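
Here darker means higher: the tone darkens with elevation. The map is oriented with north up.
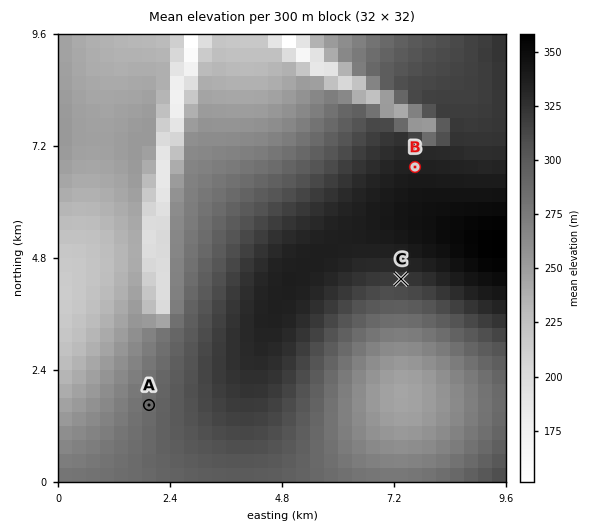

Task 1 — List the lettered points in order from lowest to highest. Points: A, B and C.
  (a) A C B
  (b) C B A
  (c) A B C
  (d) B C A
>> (a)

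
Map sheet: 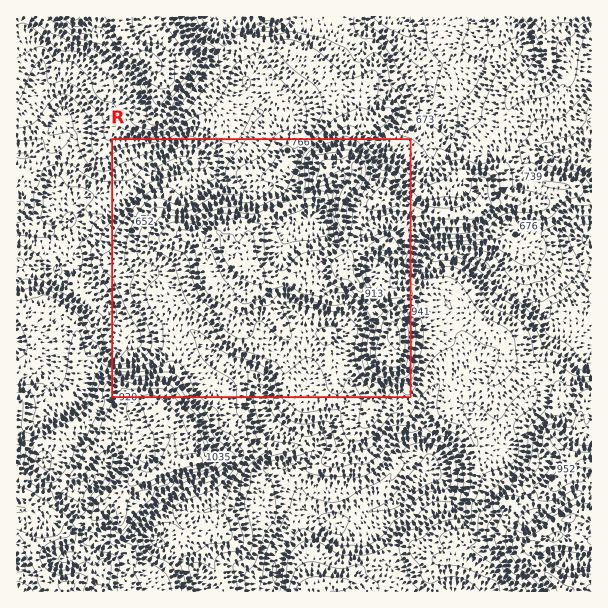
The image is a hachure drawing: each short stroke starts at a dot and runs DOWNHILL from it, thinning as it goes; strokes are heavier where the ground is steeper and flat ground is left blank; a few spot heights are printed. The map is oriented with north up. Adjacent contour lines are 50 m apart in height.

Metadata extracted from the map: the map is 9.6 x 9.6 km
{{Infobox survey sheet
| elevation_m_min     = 420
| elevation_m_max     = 1130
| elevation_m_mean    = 740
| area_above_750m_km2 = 39.1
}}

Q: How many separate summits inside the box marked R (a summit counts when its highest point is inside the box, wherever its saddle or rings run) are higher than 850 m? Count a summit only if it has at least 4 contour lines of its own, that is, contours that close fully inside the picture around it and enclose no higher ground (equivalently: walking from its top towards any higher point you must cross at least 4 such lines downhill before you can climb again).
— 1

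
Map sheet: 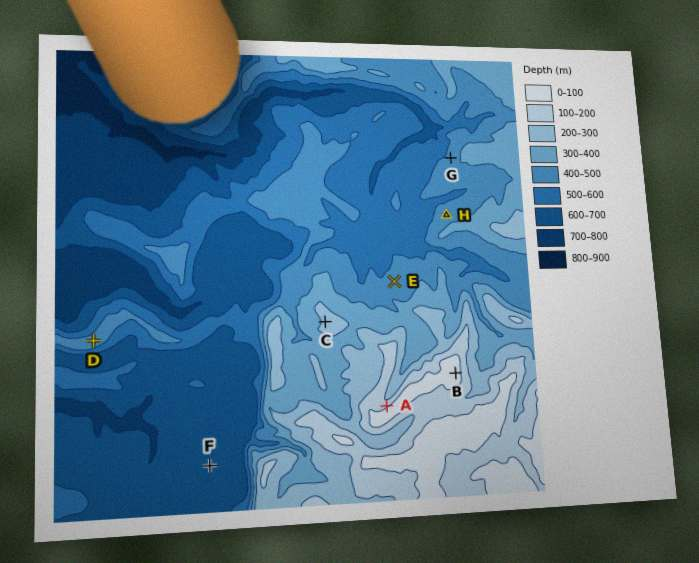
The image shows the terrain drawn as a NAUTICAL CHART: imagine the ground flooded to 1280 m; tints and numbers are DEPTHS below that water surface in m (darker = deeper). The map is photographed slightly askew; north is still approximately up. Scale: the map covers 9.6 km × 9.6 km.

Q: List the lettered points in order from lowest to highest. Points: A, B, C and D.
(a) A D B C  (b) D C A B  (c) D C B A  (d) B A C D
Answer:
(b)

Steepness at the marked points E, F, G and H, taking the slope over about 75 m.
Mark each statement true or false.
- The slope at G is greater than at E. true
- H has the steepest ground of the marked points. false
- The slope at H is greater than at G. false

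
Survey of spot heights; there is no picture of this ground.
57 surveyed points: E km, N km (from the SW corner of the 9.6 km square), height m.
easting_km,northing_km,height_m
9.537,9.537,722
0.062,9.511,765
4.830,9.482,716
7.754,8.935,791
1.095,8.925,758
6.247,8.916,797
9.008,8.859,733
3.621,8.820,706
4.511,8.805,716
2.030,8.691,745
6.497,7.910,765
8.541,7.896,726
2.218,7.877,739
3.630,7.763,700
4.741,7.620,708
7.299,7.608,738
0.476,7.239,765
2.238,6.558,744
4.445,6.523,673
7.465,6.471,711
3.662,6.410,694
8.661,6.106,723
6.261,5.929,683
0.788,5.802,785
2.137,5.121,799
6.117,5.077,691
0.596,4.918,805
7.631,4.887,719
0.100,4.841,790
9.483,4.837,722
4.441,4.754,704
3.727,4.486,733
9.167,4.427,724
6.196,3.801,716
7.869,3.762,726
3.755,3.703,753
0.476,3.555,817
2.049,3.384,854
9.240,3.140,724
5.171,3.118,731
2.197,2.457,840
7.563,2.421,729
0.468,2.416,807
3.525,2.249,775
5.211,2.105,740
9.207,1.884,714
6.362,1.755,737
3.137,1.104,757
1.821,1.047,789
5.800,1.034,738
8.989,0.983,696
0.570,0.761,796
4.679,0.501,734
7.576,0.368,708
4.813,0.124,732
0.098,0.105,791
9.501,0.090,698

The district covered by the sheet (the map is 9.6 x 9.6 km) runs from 665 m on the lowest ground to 860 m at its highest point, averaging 745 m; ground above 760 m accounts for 27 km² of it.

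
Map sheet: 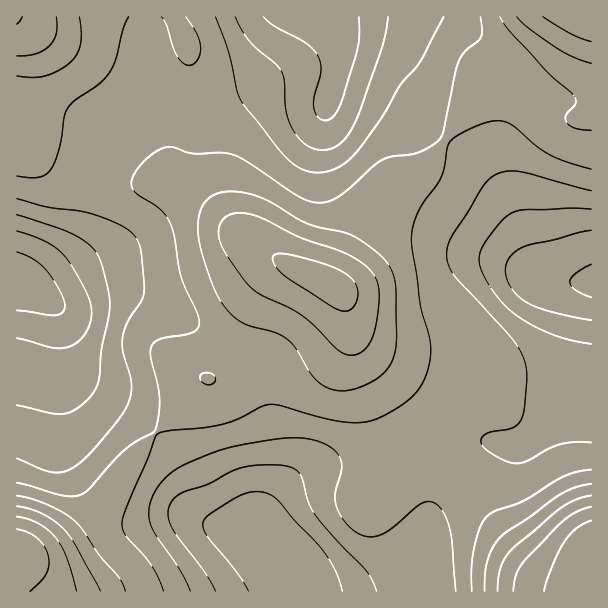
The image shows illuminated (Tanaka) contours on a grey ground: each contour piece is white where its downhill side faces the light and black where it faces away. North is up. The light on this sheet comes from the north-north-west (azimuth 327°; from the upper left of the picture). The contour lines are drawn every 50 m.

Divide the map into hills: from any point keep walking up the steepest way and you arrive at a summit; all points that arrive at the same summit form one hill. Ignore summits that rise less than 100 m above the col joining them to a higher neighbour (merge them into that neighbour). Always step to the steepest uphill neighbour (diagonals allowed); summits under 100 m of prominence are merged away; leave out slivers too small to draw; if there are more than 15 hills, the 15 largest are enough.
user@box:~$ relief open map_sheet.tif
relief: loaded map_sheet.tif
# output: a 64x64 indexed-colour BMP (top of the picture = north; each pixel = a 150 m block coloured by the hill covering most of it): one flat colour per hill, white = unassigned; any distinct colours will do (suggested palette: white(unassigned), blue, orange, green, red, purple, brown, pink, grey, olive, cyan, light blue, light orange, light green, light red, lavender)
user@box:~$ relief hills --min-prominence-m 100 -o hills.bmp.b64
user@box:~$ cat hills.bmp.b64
<image width="64" height="64" href="data:image/bmp;base64,Qk12CAAAAAAAAHYAAAAoAAAAQAAAAEAAAAABAAQAAAAAAAAIAAATCwAAEwsAABAAAAAAAAAA////ALR3HwAOf/8ALKAsACgn1gC9Z5QAS1aMAMJ34wB/f38AIr28AM++FwDox64AeLv/AIrfmACWmP8A1bDFACIiIiIiIiIiIiIiIiIiIiIiIiIiIiJVVVVVVVVVVVVVIiIiIiIiIiIiIiIiIiIiIiIiIiIiIlVVVVVVVVVVVVUiIiIiIiIiIiIiIiIiIiIiIiIiIiIiVVVVVVVVVVVVVSIiIiIiIiIiIiIiIiIiIiIiIiIiIiIlVVVVVVVVVVVVIiIiIiIiIiIiIiIiIiIiIiIiIiIiIiVVVVVVVVVVVVUiIiIiIiIiIiIiIiIiIiIiIiIiIiIiJVVVVVVVVVVVVSIiIiIiIiIiIiIiIiISIiIiIiIiIiIlVVVVVVVVVVVVIiIiIiIiIiIiIiIRERIiIiIiIiIiIiJVVVVVVVVVVVUiIiIiIiIiIiIiIRERESIiIiIiIiIiIlVVVVVVVVVVVSIiIiIiIiIiIiIRERERIiIiIiIiIiIiVVVVVVVVVVVVIiIiIiIiIiIiIhERERESIiIiIiIiIiJVVVVVVVVVVVUiIiIiIiIiIiIhEREREREiIiIiIiIiIlVVVVVVVVVVVSIiIiIiIiIiIiERERERERIiIiIiIiIiVVVVVVVVVVVVIiIiIiIiIiIiIRERERERERIiIiIiIiFVVVVVVVVVVVUiIiIiIiIiIiIREREREREREREREREREVVVVVVVVVVVVSIiIiIiIiIiIRERERERERERERERERERFVVVVVVVVVVVIiIiIiIiIiIhEREREREREREREREREREREVVRERVVVVUiIiIiIiIiIhEREREREREREREREREREREREREREVVVVSIiIiIiIiIRERERERERERERERERERERERERERERFVVVIiIiIiIiIRERERERERERERERERERERERERERERERVVUiIiIiIiEREREREREREREREREREREREREREREREREVVSIiIiIiERERERERERERERERERERERERERERERERERFVIiIiIhERERERERERERERERERERERERERERERERERERUiIiIhERERERERERERERERERERERERERERERERERERESIiIhERERERERERERERERERERERERERERERERERERERIiIiEREREREREREREREREREREREREREREREREREREREiIiERERERERERERERERERERERERERERERERERERERESIiIRERERERERERERERERERERERERERERERERERERERIiIhEREREREREREREREREREREREREREREREREREREREiIiERERERERERERERERERERERERERERERERERERERESIiIRERERERERERERERERERERERERERERERERERERERIiIREREREREREREREREREREREREREREREREREREREREiIRERERERERERERERERERERERERERERERERERERERESIRERERERERERERERERERERERERERERERERERERERERQRERERERERERERERERERERERERERERERERERERERERNEQRERERERERERERERERERERERERERERERERERETMzM0REERERERERERERERERERERERERERERERERERETMzMzRERBERERERERERERERERERERERERERERERERERMzMzNEREQREREREREREREREREREREREREREREREREREzMzM0REREEREREREREREREREREREREREREREREREREzMzMzREREQRERERERERERERERERERERERERERERERETMzMzNERERBERERERERERERERERERERERERERERERETMzMzM0REREQRERERERERERERERERERERERERERERERMzMzMzRERERBEREREREREREREREREREREREREREREREzMzMzNEREREEREREREREREREREREREREREREREREREzMzMzM0REREQREREREREREREREREREREREREREREREzMzMzMzRERERBERERERERERERERERERERERERERERETMzMzMzNEREREQRERERERERERERERERERERERERERETMzMzMzM0RERERBEREREREREREREREREREREREREREzMzMzMzMzREREREQREREREREREREREREREREREREREzMzMzMzMzNERERERBERERERERERERERERERERERERMzMzMzMzMzM0REREREQRERERERERERERERERERERERMzMzMzMzMzMzREREREREERERERERERERERERERERERMzMzMzMzMzMzNERERERERBERERERERERERERERERERMzMzMzMzMzMzM0REREREREERERERERERERERERERERMzMzMzMzMzMzMzREREREREREREREREQRERERERERETMzMzMzMzMzMzMzNEREREREREREREREREQRERERERMzMzMzMzMzMzMzMzM0REREREREREREREREREQRERETMzMzMzMzMzMzMzMzMzREREREREREREREREREREQRERMzMzMzMzMzMzMzMzMzNERERERERERERERERERERERBEzMzMzMzMzMzMzMzMzM0REREREREREREREREREREREQTMzMzMzMzMzMzMzMzMzREREREREREREREREREREREREMzMzMzMzMzMzMzMzMzNEREREREREREREREREREREREMzMzMzMzMzMzMzMzMzM0REREREREREREREREREREREQzMzMzMzMzMzMzMzMzMz"/>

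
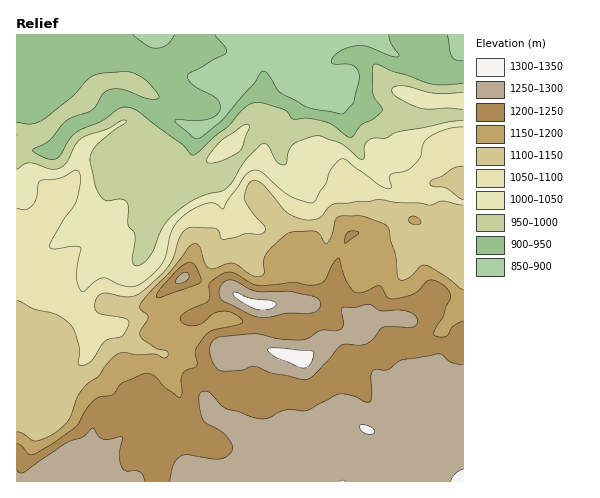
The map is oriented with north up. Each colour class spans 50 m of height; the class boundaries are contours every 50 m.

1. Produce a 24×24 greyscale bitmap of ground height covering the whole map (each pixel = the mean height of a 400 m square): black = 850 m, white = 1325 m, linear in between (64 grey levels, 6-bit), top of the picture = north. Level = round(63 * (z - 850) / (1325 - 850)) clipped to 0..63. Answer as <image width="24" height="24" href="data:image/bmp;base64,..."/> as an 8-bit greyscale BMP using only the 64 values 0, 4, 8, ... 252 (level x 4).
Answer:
<image width="24" height="24" href="data:image/bmp;base64,Qk12BgAAAAAAADYEAAAoAAAAGAAAABgAAAABAAgAAAAAAEACAAATCwAAEwsAAAABAAAAAAAAAAAAAAEBAQACAgIAAwMDAAQEBAAFBQUABgYGAAcHBwAICAgACQkJAAoKCgALCwsADAwMAA0NDQAODg4ADw8PABAQEAAREREAEhISABMTEwAUFBQAFRUVABYWFgAXFxcAGBgYABkZGQAaGhoAGxsbABwcHAAdHR0AHh4eAB8fHwAgICAAISEhACIiIgAjIyMAJCQkACUlJQAmJiYAJycnACgoKAApKSkAKioqACsrKwAsLCwALS0tAC4uLgAvLy8AMDAwADExMQAyMjIAMzMzADQ0NAA1NTUANjY2ADc3NwA4ODgAOTk5ADo6OgA7OzsAPDw8AD09PQA+Pj4APz8/AEBAQABBQUEAQkJCAENDQwBEREQARUVFAEZGRgBHR0cASEhIAElJSQBKSkoAS0tLAExMTABNTU0ATk5OAE9PTwBQUFAAUVFRAFJSUgBTU1MAVFRUAFVVVQBWVlYAV1dXAFhYWABZWVkAWlpaAFtbWwBcXFwAXV1dAF5eXgBfX18AYGBgAGFhYQBiYmIAY2NjAGRkZABlZWUAZmZmAGdnZwBoaGgAaWlpAGpqagBra2sAbGxsAG1tbQBubm4Ab29vAHBwcABxcXEAcnJyAHNzcwB0dHQAdXV1AHZ2dgB3d3cAeHh4AHl5eQB6enoAe3t7AHx8fAB9fX0Afn5+AH9/fwCAgIAAgYGBAIKCggCDg4MAhISEAIWFhQCGhoYAh4eHAIiIiACJiYkAioqKAIuLiwCMjIwAjY2NAI6OjgCPj48AkJCQAJGRkQCSkpIAk5OTAJSUlACVlZUAlpaWAJeXlwCYmJgAmZmZAJqamgCbm5sAnJycAJ2dnQCenp4An5+fAKCgoAChoaEAoqKiAKOjowCkpKQApaWlAKampgCnp6cAqKioAKmpqQCqqqoAq6urAKysrACtra0Arq6uAK+vrwCwsLAAsbGxALKysgCzs7MAtLS0ALW1tQC2trYAt7e3ALi4uAC5ubkAurq6ALu7uwC8vLwAvb29AL6+vgC/v78AwMDAAMHBwQDCwsIAw8PDAMTExADFxcUAxsbGAMfHxwDIyMgAycnJAMrKygDLy8sAzMzMAM3NzQDOzs4Az8/PANDQ0ADR0dEA0tLSANPT0wDU1NQA1dXVANbW1gDX19cA2NjYANnZ2QDa2toA29vbANzc3ADd3d0A3t7eAN/f3wDg4OAA4eHhAOLi4gDj4+MA5OTkAOXl5QDm5uYA5+fnAOjo6ADp6ekA6urqAOvr6wDs7OwA7e3tAO7u7gDv7+8A8PDwAPHx8QDy8vIA8/PzAPT09AD19fUA9vb2APf39wD4+PgA+fn5APr6+gD7+/sA/Pz8AP39/QD+/v4A////ANjk4OTo2NTM2ODg3Nzg6OTc6OTc3Nzc7MDI3Nzg1MjE0NTQ1Njc5OTc3Nzc3NjY3KCcuNDU0MjEyMzM2NzY4Ojg3Ojo2NjY2JCQmLjMxMjIxMzY2NTU3Nzk6Ojc2NjY2JSQlKS4vMjIvMzUyMjIyMjQ3NTc4NzY2JSUkJSktLy4tMTMyMjM0NTIxMjc6OTY2JiUkISQqKiorLjU4Nzk7PDcxMTI0NjY0JiUkICAjJikqLTQ3ODg3Nzk2NjIwMDAwJSQiHh4gJSosLy4uMTMxMTI1ODY2NC8uIR8eHCIkJisqLTA1Ojs5ODQ0NDMyMjAtHx0cGh0cHCcxLjA3MjAxMDExLS4qLTApHx8eGhgXFRopLygqJygpKywuKy0oKCckHhwbGhkWFBUgKCQjJCcpKyktKysnJSQkHR4aGBkXExMcIiEfICMmJyYsLSonJyUkGx0cGBYWERAUGxwcISUhHiElJSQlJSMjGBweGRQSEA8PERQZIiIaGBwfIB4dHyAiFxgZGRIPDw8PEBESGxkWFhkdGxkbHSAjEA4PFxEPDxESDhQUFBUUFRcYFBcYGhwdEhAMEhQREREMBwwUFBMSExMPEBMVFxsfCw0PDQ0REAsICAcLEhEODQsICw4QERIUCwoMEA0LDAwLCgcFCwsIBQQFCQ8TFhUWCQoJDA8ODgsIBgQDBQcEAwQECBARDwwMCAoJCAoMCwkHBwYEAwQDAwUHCgsJCQoHCAgICAkJBwYHCAcFAgMDAwMFBgUJDAkGA=="/>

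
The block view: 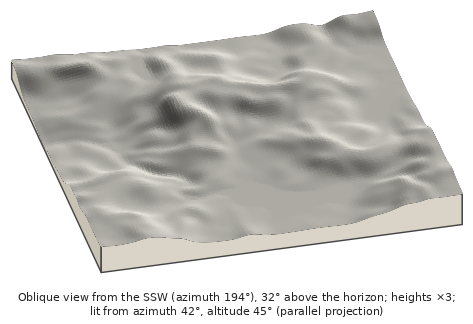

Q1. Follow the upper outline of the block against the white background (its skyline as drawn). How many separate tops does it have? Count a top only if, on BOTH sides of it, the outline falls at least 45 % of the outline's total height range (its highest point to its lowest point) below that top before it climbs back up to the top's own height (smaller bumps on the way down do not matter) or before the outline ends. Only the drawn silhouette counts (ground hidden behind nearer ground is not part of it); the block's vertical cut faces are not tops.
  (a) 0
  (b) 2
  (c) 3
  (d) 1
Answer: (a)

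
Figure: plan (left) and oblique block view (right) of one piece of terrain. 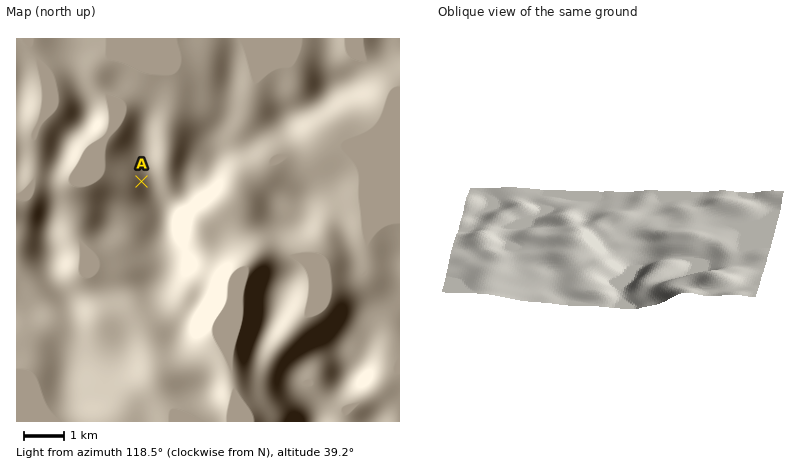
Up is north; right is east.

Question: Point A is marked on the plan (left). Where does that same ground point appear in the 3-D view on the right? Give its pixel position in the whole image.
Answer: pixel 562 224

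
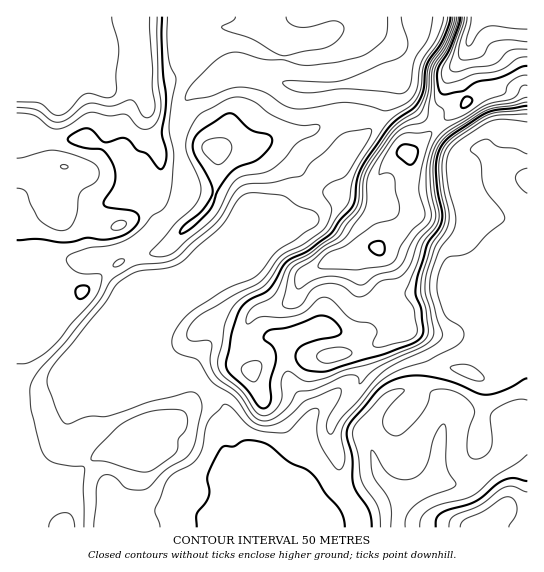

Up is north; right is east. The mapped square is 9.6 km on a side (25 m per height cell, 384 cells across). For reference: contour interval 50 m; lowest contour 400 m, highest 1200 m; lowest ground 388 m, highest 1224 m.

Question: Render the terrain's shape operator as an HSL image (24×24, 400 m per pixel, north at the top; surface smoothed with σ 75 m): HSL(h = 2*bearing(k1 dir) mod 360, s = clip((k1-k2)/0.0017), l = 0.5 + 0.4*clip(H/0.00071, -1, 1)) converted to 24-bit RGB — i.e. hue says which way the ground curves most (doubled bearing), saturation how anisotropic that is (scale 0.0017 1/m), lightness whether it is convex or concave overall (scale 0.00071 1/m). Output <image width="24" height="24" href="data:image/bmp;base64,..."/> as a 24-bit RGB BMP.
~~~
<image width="24" height="24" href="data:image/bmp;base64,Qk32BgAAAAAAADYAAAAoAAAAGAAAABgAAAABABgAAAAAAMAGAAATCwAAEwsAAAAAAAAAAAAAanWAQcmz5LmwYEmFSm6DpqpupYVha2F8fXV+fIF9gXyBgHh5gYV6iHx9blh4cqVp0dmvOCh/P4GuiKXNocfm4Lftyn2yYJCWk25VPp1Wu8FXmFOJcU2AnHteh7FaVGx3eYGEfIOFf3eAgoGFg4mDfGh/imOAfNl7XqxxgTeBSH1PP34vSmIjLUwj36SzmIjTf7muc3elonmgtEVtXDo/qJdZxq9lM1UtO4VCanl7e4N6fYeChmpteFxxloNwt+eJNCVSjU9rf59uWX1/j1RYO38vH4EVpHI0kal/Xmx1gWmDm2G2rJjWk7DCwp/Nwp/ZW7q2SGB9gohzdFdSkXRYWHSdwbpnr+ujNhNcnJdtmKeJVF5/dGGVuKWeUIqKhpJdpZd8Z3qBWWyKdZSbY3inyJa6o2+Mq4V6tZ5sNjVXfSpIqXwTKL4jJk1q9N2uiZEaExM8trGOk5ttUnJ2VGuCtrGPcmWMdoqJkKF1eIqITmhzf4laPHo+UZlCv4XFx5bJzoWzTi6KWxJf7/XWdbPQI1tbF6g3/8zUBEo9T62Uv5isbmaRPVpcrZM+fIJFXXFVqbFfU3hsdWR9f4B9fn97bH5hXXY8an48sitDXwg4QM6Jzfi9hj2Uyy92HnUbkNEH8HWLCCsVYG4igjgrbDpIeM17iZPFTXqaxI14O30qSHVqf4B/gIB/gIB/gH5/gF5XRiJnoZvezOzn2ba1QhqAxpbR7rnmIbLQ4J8hcIE4KX9TU7fKhLzajrjAg3CZj22tg3Ck7rLHF3NTXn52f4B/gH9/bGWCxmTGRaabL4Vt3thulZ1FSSyFUcakho7V4nLw1Yrs+Lr4hOHJAMaMO6l2WIltiXJ1fG95dXGOsHF/6ZClEFE5cn97gH9/dH6AMoeb5L7pIGPQ6aelokJgjHk3M20dQUIfln07VoxbfaKz6/HaK2reX0axfluTiXR8e3eEf3NybntqzH2T3ouMFmNafn9/f39/XH9sJngxbEq1fqfT4bL2963yoNKJNVV9q59oO649VKpa1+qcSyZ7XEFlfWVoeoR3gXt/gm9wdZ2ZcMfC8L/dthiZIFAcaXQ7b4BfdX92NHY1IWMaUidc4Gy5/s3ZVzRnS6FCzLpfSWojw/lKEBgrXFVtgYp1cICCgH9/e5iHgpRVbWgmTFUg5lGUt2zx5G3zLsIcLW9MfoB+dH9zEks+POWr3LD498z/rpvszXnJy+Hgx9CdHztiQFJpd5dsX3p2fX98iGZTkEhOoLF4fT3I7cgwDHAYI5Gi/8zlKJc2HmY6fYB/b4B4FF0WCCsLqXwv92SYy5zQ352753dlgocqFWt7j4OVdWWAaH9bdG+iiou0nr24RJuzh6be78P4HGyQEZlm/8zqONWtMXBvf39+fmZmTVwsCSoUjdA+7ZRuf1lK8bjB3OvvABuJgnmYgXigfW+ebYGGbZBtsY9qfG1QRoM7dVg+z316MXSGZoMk/My+Fis7ZmgxTnk/g6avVa26Bxos/9maWGSCzeqRwOB5EwUvg3Z5fm57g3J7emyQoWaXibXBobbLaG+raE90xMVsKkmRdCVh7NGTeD6ge6+tWqihV5t4YIRtAyJD+9PQpk5r7vSTmNdHCgcsh3d3c29/gYuKS2qxdsvBYciFqTdJhzxWi19+styXHAN6pJTTxtW5hHnCmJG3eoSagGR4TIJZLm9tBXdx/c7m8uTZ7Yg8CSoqWHtXgHJ2gIFud2hOgUAEPF0LYmQ7lndelkpMkvVLBAwvhMiPvYuTfYGki32qnoTAmHrEtYK2TXtgAzAjQONt9M/e/8zkxA9FADMGLEocf3I+RGMWluDh37DPJjZTeqhAPpOs6vXWBRg0UrCIsYWisYSTdJ2LZIGOZGOcsojFq53Xe4zMAm9GpBNh/0xb/8zr+LP9DVhYJnYJrLfrV6G71YSyh1XVseLbNG3M0eqMUiKGHGMlNHo5t51sqVlPaj8zZGEuWmoncXkueWtCbnBFCRoq/5ONreY01kUcrHj9OST+hHFefn9yhGl1m3GkxcRsQHSd5uuGPxyLy3aSJ1suXlckkmw1nFOve3K3b2+umJpbUX1FYn1cABU0ucf2/8zbsFetgsmXPTeAf39/f39/bnWBbZqZ0caWQkyQ6+yKERlJwJG0qXbRd4rAe5WudXuPcpGGd22Xs3q+wZa1XqabHXSAAzAt/8XX9eDToEyAnUaOgH9/fn2AdI6FZpRmt6Fad1SN6eKNGCFTd4Beg3JjgXxvgHp5h3SGlZV2cIaIYH53vJeBeaqKP0FzCB8rX1AV/+DMfmXBkKHM"/>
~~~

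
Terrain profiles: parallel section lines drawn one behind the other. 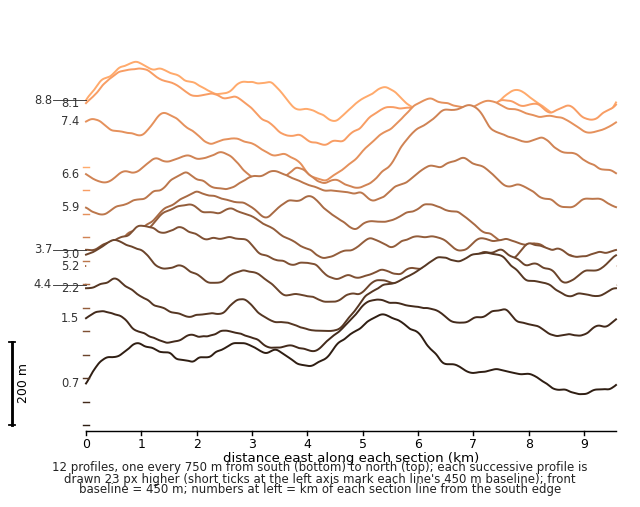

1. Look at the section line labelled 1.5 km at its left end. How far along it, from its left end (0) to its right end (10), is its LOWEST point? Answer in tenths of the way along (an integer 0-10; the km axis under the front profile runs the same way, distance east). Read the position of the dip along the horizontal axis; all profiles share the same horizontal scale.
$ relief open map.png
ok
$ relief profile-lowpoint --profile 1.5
4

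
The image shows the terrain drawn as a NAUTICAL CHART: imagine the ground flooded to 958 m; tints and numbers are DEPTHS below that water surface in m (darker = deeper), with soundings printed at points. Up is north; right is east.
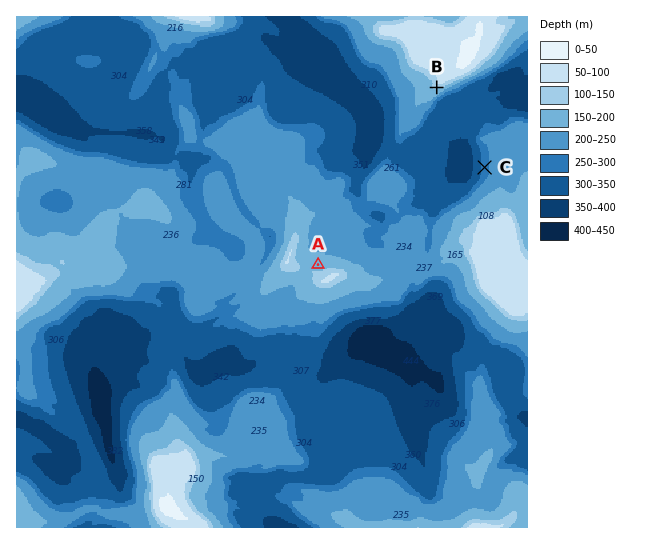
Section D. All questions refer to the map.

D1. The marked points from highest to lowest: B A C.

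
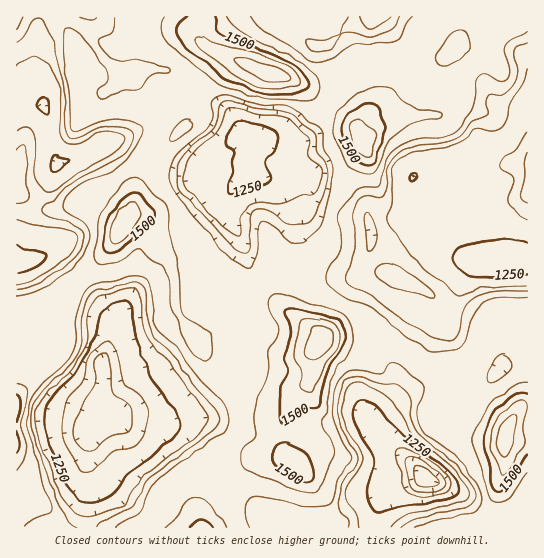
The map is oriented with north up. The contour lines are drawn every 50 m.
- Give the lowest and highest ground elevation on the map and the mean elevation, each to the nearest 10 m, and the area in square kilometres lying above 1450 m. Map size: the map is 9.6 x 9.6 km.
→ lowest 1070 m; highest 1620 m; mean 1370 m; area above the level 14.2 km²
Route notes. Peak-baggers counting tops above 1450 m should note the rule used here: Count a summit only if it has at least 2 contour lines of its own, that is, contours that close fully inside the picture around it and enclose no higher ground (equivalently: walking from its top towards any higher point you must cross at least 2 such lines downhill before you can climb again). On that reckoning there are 5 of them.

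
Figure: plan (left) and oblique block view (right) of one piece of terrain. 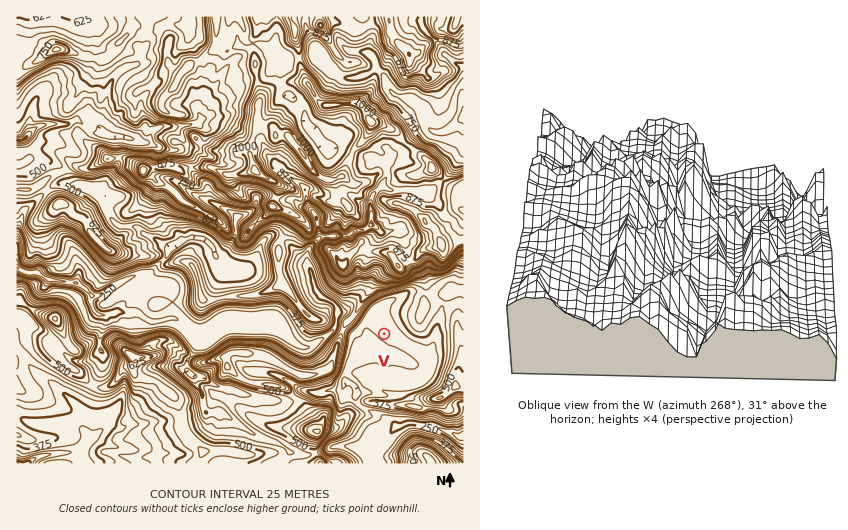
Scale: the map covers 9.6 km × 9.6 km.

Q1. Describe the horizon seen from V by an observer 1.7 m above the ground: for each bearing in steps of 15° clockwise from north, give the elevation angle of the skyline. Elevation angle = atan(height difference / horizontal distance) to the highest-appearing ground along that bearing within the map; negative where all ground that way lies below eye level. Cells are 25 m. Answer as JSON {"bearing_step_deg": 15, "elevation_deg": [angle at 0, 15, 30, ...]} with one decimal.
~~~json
{"bearing_step_deg": 15, "elevation_deg": [18.0, 22.4, 16.4, 7.1, 6.9, 7.0, 4.9, 5.2, 5.9, 5.9, 3.8, 4.7, 2.2, 1.2, 4.9, 5.0, 8.8, 9.6, 7.4, 9.3, 10.5, 11.1, 18.6, 16.8]}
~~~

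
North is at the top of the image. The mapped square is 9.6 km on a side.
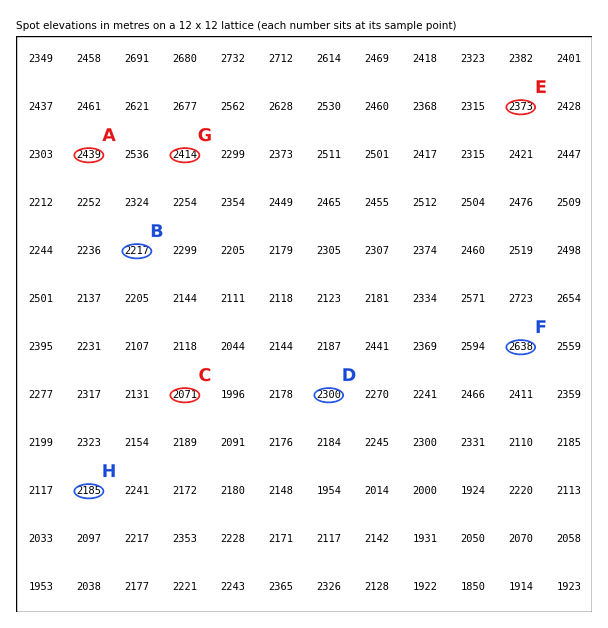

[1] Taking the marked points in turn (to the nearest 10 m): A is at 2440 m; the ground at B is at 2220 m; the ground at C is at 2070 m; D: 2300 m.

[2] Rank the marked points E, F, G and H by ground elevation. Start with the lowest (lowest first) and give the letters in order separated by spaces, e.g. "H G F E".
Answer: H E G F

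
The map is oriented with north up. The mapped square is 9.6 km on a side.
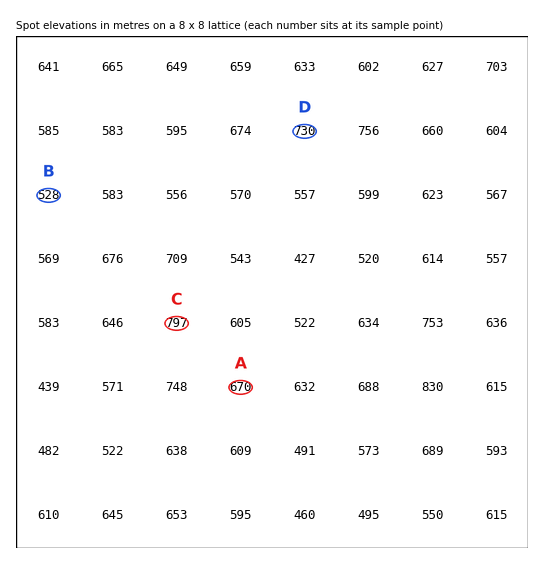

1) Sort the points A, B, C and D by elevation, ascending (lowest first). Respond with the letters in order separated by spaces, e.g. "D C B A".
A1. B A D C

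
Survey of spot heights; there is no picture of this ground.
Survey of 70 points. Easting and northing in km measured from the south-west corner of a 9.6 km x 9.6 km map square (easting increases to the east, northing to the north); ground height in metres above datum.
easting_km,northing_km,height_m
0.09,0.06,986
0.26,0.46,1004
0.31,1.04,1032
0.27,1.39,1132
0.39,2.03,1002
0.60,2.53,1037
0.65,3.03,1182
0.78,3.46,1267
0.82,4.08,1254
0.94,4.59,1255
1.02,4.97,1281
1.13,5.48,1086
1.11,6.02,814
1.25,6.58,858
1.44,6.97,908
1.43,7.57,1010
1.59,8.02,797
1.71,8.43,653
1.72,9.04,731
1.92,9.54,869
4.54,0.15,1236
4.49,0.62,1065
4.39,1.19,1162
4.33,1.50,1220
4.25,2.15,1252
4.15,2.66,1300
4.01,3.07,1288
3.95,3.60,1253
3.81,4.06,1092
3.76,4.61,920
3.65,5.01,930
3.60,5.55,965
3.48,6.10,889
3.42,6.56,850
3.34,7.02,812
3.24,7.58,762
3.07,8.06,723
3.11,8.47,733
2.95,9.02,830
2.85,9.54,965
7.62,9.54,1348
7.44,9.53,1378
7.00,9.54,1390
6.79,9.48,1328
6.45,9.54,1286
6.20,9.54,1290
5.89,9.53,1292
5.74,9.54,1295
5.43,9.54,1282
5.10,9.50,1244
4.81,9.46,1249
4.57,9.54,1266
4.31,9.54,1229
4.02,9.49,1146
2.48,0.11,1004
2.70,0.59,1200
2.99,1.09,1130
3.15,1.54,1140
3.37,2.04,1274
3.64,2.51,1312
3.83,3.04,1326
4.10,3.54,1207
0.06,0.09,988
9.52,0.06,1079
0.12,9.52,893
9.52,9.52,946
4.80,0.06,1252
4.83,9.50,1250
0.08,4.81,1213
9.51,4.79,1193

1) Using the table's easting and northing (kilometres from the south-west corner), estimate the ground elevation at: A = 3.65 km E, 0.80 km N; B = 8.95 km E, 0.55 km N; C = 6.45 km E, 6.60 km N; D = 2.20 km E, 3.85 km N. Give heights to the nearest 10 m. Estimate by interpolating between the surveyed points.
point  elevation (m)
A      1110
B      1060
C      1310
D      1330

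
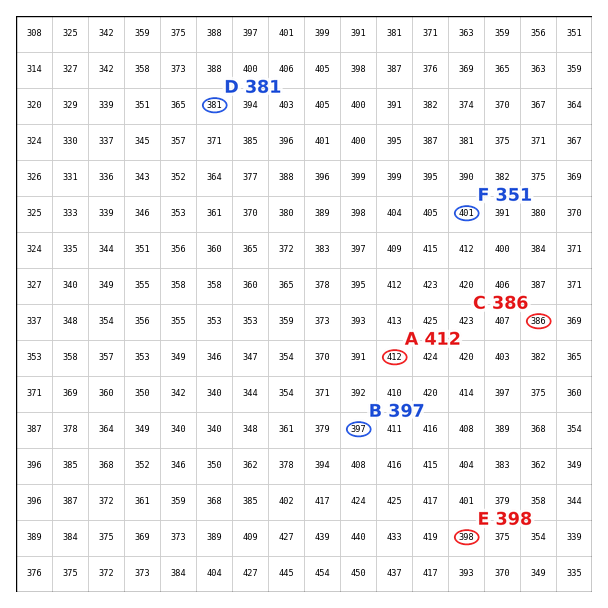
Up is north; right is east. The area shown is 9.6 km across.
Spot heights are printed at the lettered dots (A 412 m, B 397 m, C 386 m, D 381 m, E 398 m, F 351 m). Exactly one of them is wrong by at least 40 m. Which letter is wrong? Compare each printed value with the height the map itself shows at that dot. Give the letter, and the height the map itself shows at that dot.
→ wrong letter F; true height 401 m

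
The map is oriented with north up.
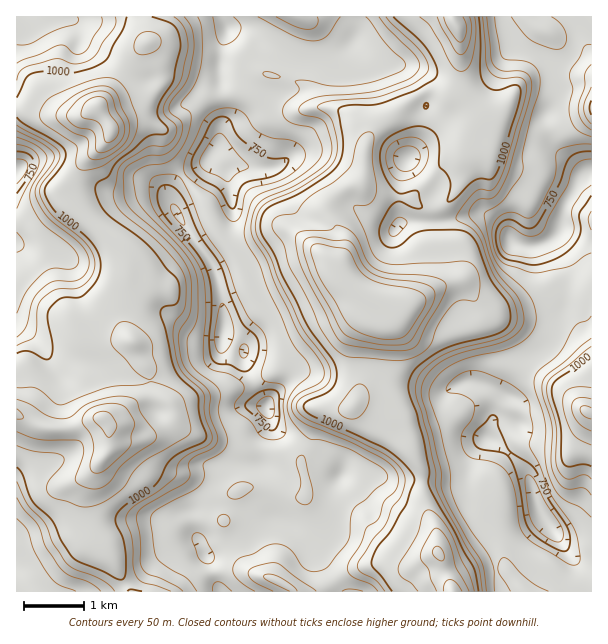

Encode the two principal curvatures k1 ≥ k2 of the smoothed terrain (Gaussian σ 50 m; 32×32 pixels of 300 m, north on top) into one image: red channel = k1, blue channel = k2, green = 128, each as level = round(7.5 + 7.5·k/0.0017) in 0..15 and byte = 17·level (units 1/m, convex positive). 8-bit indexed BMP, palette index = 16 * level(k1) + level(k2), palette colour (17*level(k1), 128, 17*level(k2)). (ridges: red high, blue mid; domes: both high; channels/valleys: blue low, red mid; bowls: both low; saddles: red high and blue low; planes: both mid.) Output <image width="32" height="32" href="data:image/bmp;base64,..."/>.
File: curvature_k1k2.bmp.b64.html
<image width="32" height="32" href="data:image/bmp;base64,Qk02CAAAAAAAADYEAAAoAAAAIAAAACAAAAABAAgAAAAAAAAEAAATCwAAEwsAAAABAAAAAAAAAIAAABGAAAAigAAAM4AAAESAAABVgAAAZoAAAHeAAACIgAAAmYAAAKqAAAC7gAAAzIAAAN2AAADugAAA/4AAAACAEQARgBEAIoARADOAEQBEgBEAVYARAGaAEQB3gBEAiIARAJmAEQCqgBEAu4ARAMyAEQDdgBEA7oARAP+AEQAAgCIAEYAiACKAIgAzgCIARIAiAFWAIgBmgCIAd4AiAIiAIgCZgCIAqoAiALuAIgDMgCIA3YAiAO6AIgD/gCIAAIAzABGAMwAigDMAM4AzAESAMwBVgDMAZoAzAHeAMwCIgDMAmYAzAKqAMwC7gDMAzIAzAN2AMwDugDMA/4AzAACARAARgEQAIoBEADOARABEgEQAVYBEAGaARAB3gEQAiIBEAJmARACqgEQAu4BEAMyARADdgEQA7oBEAP+ARAAAgFUAEYBVACKAVQAzgFUARIBVAFWAVQBmgFUAd4BVAIiAVQCZgFUAqoBVALuAVQDMgFUA3YBVAO6AVQD/gFUAAIBmABGAZgAigGYAM4BmAESAZgBVgGYAZoBmAHeAZgCIgGYAmYBmAKqAZgC7gGYAzIBmAN2AZgDugGYA/4BmAACAdwARgHcAIoB3ADOAdwBEgHcAVYB3AGaAdwB3gHcAiIB3AJmAdwCqgHcAu4B3AMyAdwDdgHcA7oB3AP+AdwAAgIgAEYCIACKAiAAzgIgARICIAFWAiABmgIgAd4CIAIiAiACZgIgAqoCIALuAiADMgIgA3YCIAO6AiAD/gIgAAICZABGAmQAigJkAM4CZAESAmQBVgJkAZoCZAHeAmQCIgJkAmYCZAKqAmQC7gJkAzICZAN2AmQDugJkA/4CZAACAqgARgKoAIoCqADOAqgBEgKoAVYCqAGaAqgB3gKoAiICqAJmAqgCqgKoAu4CqAMyAqgDdgKoA7oCqAP+AqgAAgLsAEYC7ACKAuwAzgLsARIC7AFWAuwBmgLsAd4C7AIiAuwCZgLsAqoC7ALuAuwDMgLsA3YC7AO6AuwD/gLsAAIDMABGAzAAigMwAM4DMAESAzABVgMwAZoDMAHeAzACIgMwAmYDMAKqAzAC7gMwAzIDMAN2AzADugMwA/4DMAACA3QARgN0AIoDdADOA3QBEgN0AVYDdAGaA3QB3gN0AiIDdAJmA3QCqgN0Au4DdAMyA3QDdgN0A7oDdAP+A3QAAgO4AEYDuACKA7gAzgO4ARIDuAFWA7gBmgO4Ad4DuAIiA7gCZgO4AqoDuALuA7gDMgO4A3YDuAO6A7gD/gO4AAID/ABGA/wAigP8AM4D/AESA/wBVgP8AZoD/AHeA/wCIgP8AmYD/AKqA/wC7gP8AzID/AN2A/wDugP8A/4D/AIaGlHN0xNOFhZOlk6bn+OeVpaNzxqiF1fe3gKeXhpeXhoSWucfolWN1p4Omtba2dHWFxei4lpXWxbaBl4e4tZSGlKi4mMiXdIeWcqaGhZaFd4ZzlsiGpfq3gIWXxrWQtnN0x5eXtpZ0h5WVqIeHh4aHh3WllbeE+KRxh7ekUIDHk8enhpa0gmGEdZeXh4d3h4eHhoaVt7f2cIaH53GA54W3uKeWppbXx4SDhoeYh5eHmIaXhoSV96Nyh4jocKXWcrWXlsbXlXW4traEh4eHhoeXhYWGUZL1pISXucZwpvhzpoVkc+jYlYSlkXCDh4aXmIeGc4CT9/iDlqWWoKSk+baVtraDpbemx7bY+rGXtaO0goCj9+en6IGWUmO2pXLmlOfnxeTqubiEpri1gseUkNPG59iXh6jWgrimhIV0ctbYpoRkkrXXxpS4uLWUkVBw+vrHqJeH15RzmLeWhHOl5vmFh4aGhIODhabXs8bn48KwcrO3h4fFc2Ryc4OVs+fYlKmWhoeHd4aX5mKTlXK1uIZSo7WFhbW1Y3SFp6eGkaXnx5OXh4eWuJfXcrVwgnS3g4PHpIOUtcbmtZOBgYZ2cpWDppiIh5a3l8VzxmCklaaSyJbJ2NnqlITH6PnXooeGhIO5qaeHh4ampMancKe4gqWllriYiKjYgXaHqNmSh4eGk7i5tMeHh5fJt5aA2IaBx4THp6fH2OnVhJbntpOHh4eGk5RSxaeImLjIo4DYg7Wlt8jH1ZSVlaW3yMWjxseWh4aXdkG0p5i4t6iAxadw1pTZ2Oljc5SFdYb3o4JyhbaXhZZxgva4yKi4gLDXksXHxPik1pRylbm4yflyQKCQYsWXkbX3x6eXloJw6MWg6rmVgqSlpYRhkpKxotFw+ZNgx8TF6KemlXSkYJT4o4HW6da4p3SWprW3t8ZitMTZppCls/vIp4S1dJNy9seRxKZ1ldfXt7nGxMd2x7TogZfYkZFAkuXFtKNChLXTUoWDcHBygrS215RBk7aXp/mShriVUWJwsJP32KWUxqVxdYSXllKUYtbngzJitpiI2KSDlqSEttemlLP8w8X7tYRyqJenpnR016fVtbSWl4eo1oGWp7Lqtef559aS1YGztXKFqJbW1eXpt8e4lYaHh5j4gWSE1tiGk8b7xYTXo3GnxqeHhpPExKSlpujFl5inpvm0hISk2LmnlKOihobopJV0l4eXl4Z1dHNyY6S0prWjx/SEhZOllqZjlbaXh7eWhISYh4d3h4eHh4ZjYrXV1mFjk4aGk3V0tmOGp6i5ubiEk6eGhoSUhnaGhIS2lPfHgXaGl5aGh3aFdHRzx7jKtpZhg4OC1uiWdnSTyKaT+7lwhbeohoc="/>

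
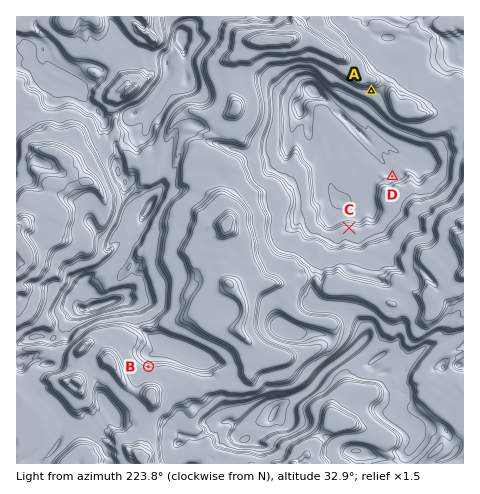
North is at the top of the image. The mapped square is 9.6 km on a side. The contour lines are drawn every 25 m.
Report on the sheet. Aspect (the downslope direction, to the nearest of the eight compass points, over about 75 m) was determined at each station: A N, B S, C S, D S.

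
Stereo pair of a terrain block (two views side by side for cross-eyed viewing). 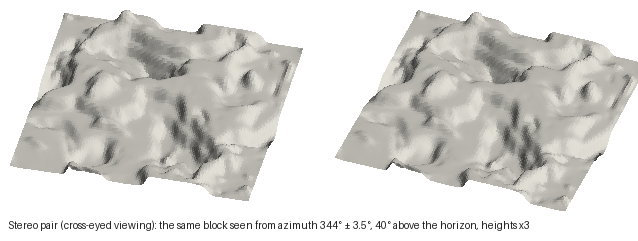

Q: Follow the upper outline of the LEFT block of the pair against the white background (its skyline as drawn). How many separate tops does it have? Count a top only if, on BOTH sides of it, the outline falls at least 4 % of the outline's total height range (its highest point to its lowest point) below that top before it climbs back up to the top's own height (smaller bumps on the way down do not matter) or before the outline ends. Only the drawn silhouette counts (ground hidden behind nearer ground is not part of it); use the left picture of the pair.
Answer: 3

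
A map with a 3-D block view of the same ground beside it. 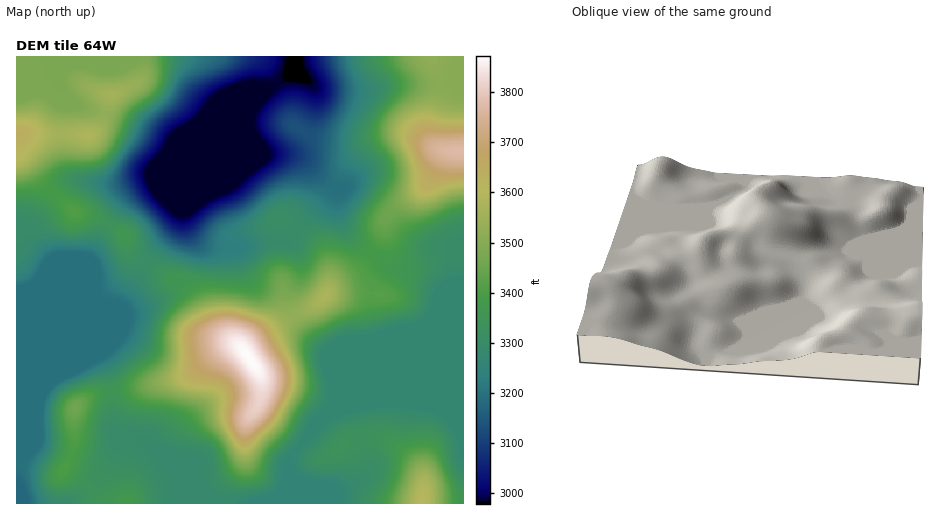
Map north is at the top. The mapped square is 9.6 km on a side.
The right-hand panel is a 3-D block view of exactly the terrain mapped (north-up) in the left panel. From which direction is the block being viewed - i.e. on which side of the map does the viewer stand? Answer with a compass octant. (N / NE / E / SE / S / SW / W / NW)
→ N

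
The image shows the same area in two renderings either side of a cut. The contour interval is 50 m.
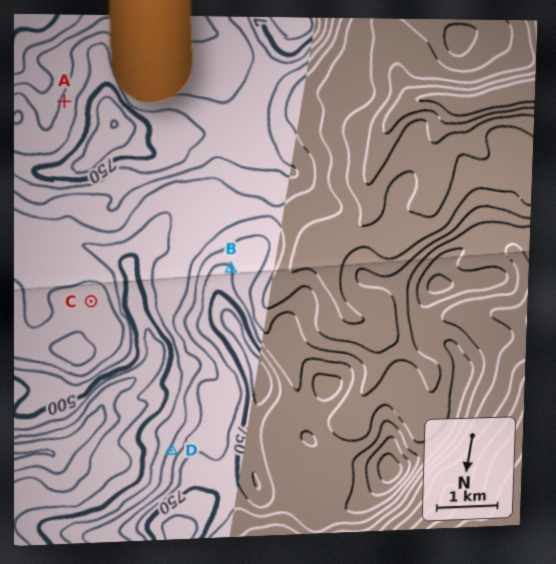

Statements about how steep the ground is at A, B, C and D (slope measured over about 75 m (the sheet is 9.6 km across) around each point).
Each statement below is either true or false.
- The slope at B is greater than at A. false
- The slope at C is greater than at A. false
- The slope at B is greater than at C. true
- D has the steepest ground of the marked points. true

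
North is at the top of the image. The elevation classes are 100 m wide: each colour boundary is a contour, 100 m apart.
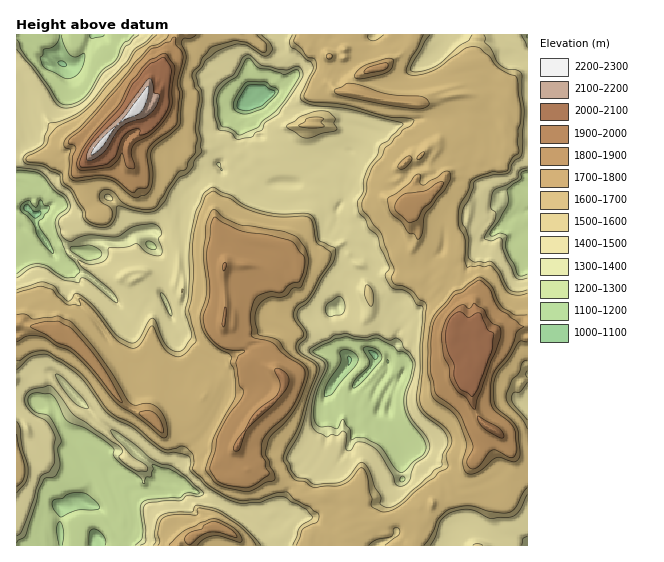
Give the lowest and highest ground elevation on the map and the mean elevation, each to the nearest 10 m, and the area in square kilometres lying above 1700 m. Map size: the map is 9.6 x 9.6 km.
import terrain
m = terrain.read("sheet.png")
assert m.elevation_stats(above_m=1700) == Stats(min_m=1060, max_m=2210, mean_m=1550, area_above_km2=17.6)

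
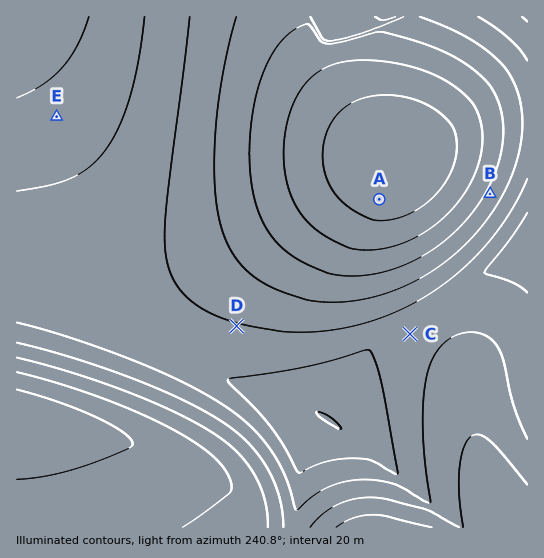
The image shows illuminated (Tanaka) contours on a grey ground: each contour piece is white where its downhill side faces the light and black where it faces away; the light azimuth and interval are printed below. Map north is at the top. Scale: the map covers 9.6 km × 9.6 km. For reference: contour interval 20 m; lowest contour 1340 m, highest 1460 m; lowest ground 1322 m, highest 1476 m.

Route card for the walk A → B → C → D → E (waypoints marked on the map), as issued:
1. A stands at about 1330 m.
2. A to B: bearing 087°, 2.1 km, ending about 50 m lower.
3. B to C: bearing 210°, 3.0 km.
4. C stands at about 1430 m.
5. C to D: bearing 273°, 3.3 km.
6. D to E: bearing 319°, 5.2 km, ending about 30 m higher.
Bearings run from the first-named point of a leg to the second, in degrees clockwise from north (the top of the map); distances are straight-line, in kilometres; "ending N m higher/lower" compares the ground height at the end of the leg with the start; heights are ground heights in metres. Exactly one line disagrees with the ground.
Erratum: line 2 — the sense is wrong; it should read higher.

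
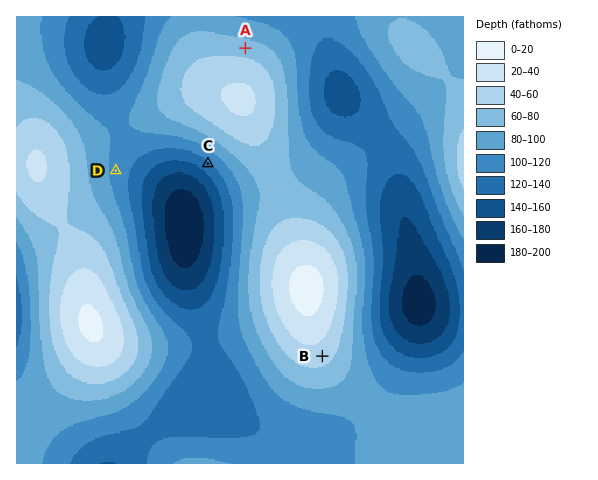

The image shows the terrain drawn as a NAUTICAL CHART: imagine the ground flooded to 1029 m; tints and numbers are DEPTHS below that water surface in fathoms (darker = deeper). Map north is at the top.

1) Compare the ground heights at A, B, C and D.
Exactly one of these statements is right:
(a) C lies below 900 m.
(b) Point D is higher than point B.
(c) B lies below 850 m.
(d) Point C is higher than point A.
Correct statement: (a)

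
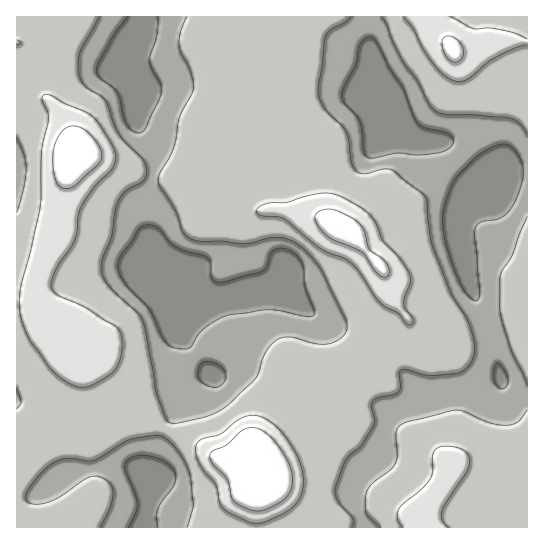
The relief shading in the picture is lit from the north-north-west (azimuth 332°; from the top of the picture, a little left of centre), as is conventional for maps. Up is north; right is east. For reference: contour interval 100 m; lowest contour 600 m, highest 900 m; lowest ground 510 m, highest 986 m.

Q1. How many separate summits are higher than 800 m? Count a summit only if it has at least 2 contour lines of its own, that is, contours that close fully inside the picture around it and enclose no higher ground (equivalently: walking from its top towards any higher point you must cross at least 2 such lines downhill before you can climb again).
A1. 3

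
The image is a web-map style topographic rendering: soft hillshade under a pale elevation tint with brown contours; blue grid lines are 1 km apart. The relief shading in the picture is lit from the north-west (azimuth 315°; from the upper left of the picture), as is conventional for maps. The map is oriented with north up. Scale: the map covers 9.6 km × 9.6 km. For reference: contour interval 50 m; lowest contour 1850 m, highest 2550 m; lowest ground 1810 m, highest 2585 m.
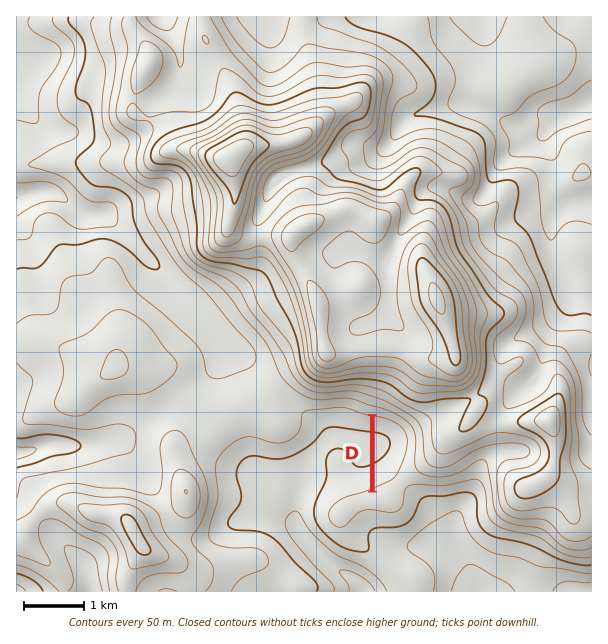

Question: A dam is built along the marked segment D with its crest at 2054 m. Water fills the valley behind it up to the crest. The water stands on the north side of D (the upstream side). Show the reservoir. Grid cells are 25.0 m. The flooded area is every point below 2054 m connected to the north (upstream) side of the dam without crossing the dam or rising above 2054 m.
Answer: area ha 52.8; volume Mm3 17.27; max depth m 60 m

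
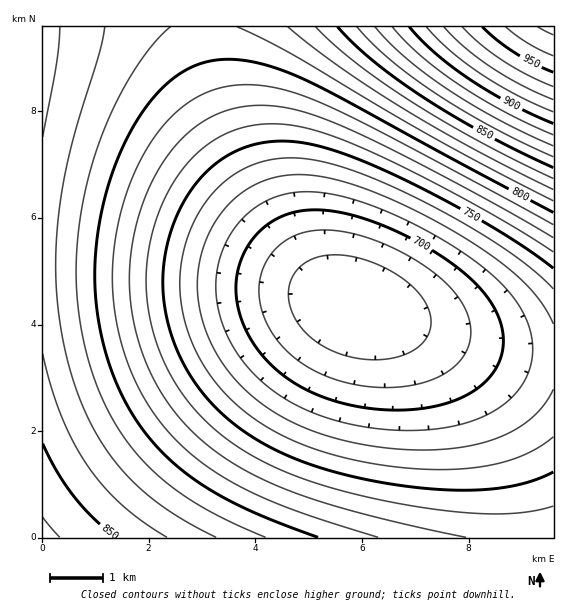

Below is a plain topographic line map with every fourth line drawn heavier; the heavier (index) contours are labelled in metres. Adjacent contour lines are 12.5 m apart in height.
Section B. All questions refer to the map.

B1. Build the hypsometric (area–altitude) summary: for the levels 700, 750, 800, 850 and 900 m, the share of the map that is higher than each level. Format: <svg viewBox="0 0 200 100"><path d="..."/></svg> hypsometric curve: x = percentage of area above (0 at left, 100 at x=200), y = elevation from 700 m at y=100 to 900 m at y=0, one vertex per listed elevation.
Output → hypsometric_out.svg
<svg viewBox="0 0 200 100"><path d="M170 100l-51-25-54-25-49-25-10-25"/></svg>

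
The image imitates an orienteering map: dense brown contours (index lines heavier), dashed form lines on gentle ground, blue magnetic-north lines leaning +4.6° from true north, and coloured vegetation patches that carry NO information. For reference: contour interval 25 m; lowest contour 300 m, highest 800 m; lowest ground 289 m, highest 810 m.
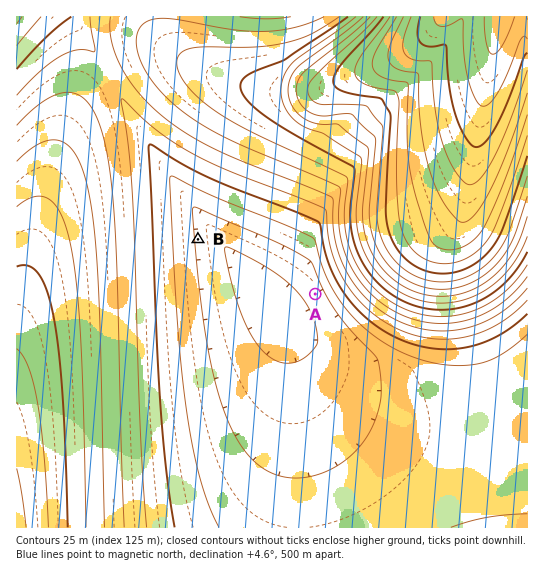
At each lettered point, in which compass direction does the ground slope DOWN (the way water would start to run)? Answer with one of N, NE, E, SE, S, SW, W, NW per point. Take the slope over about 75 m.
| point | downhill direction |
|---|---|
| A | SW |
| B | E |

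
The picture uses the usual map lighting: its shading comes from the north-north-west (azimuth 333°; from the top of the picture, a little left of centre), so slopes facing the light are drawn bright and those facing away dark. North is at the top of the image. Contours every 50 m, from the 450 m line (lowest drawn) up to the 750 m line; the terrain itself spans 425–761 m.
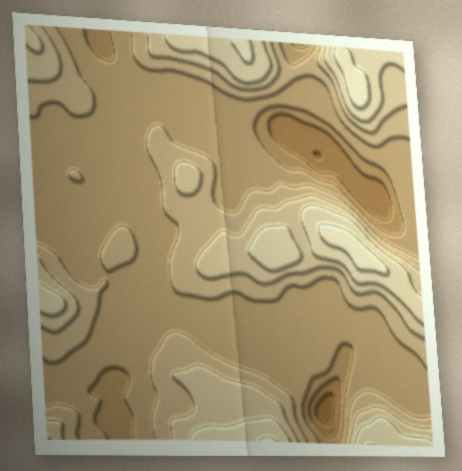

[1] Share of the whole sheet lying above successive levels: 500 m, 96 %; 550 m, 91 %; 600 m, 44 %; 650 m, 24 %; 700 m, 11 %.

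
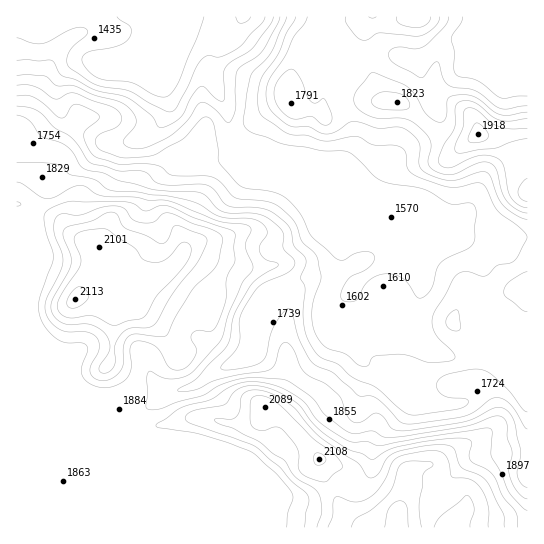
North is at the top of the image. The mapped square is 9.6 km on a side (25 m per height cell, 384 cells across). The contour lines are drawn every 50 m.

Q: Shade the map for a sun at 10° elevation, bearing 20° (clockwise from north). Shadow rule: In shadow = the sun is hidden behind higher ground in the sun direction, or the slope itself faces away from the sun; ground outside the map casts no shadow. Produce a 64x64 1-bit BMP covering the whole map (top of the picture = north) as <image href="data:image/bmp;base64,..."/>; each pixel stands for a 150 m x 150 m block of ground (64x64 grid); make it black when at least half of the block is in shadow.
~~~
<image width="64" height="64" href="data:image/bmp;base64,Qk0+AgAAAAAAAD4AAAAoAAAAQAAAAEAAAAABAAEAAAAAAAACAAATCwAAEwsAAAIAAAAAAAAA////AAAAAAAAAAAAAAAAAAAAAABgAAAAAAAAAPgAAAAAAAAA/AAAAAAAAAP8AAAAAAAAD/wAAAAAAAAf/AAAAAAAAH/gAAAAAAAB/8AAAAAAAAf/gAAAAAAAD/8AAAAAAAAf/gAAAAAAAA/gAAAAAAAAAAAAAAAAAAAAAAAAAAAA4AAAAAAAAADwAAAAAAMAAPA4AAAAAAAA+DwAAAAAABxwPAAAAAAAHwCAAAAAAAAfw8AAAAAAAB/nwAAAAAAAP/fAAAAABgA/98AAAAAAAD/3gAAAAAAAH+AAAAAAAAAMAAAAAAAAAAAAAAAAAAAAAAAAAwAAAAAAAAADgAAAAAAAAAPAAAAAAAAAAAAAAAAOAAAAAAAAAA8AAAAAAAAMDgAAAAAAAB4MAAAAAAAAHgAAAAAAAD4fAAAAAAAAf78AAAAAAAB//wAAAAAAAH//AAAAAAAAf/4AAAAAAAD/+AAAAAAAAH/4AAAAAZwAf/gAAAAD/ngf+AAAAAP//gH4AAAAA///wPAAAAAP///gAAAQAAv//+AAAAAAA/4/wAAAAAAB8D/AAAAAAAHAHwAAAAAAAAAAAAAAAAAAAAAAAAAAAAAAAAAAAAAAAAAAAAAAAAAAAAAAAAAAAAAAAAAAAAAAAAABwAAAAAAAAAPgAAAAAAAAA/AAAAAAAAAB8AAAAAAAAAAAAA=="/>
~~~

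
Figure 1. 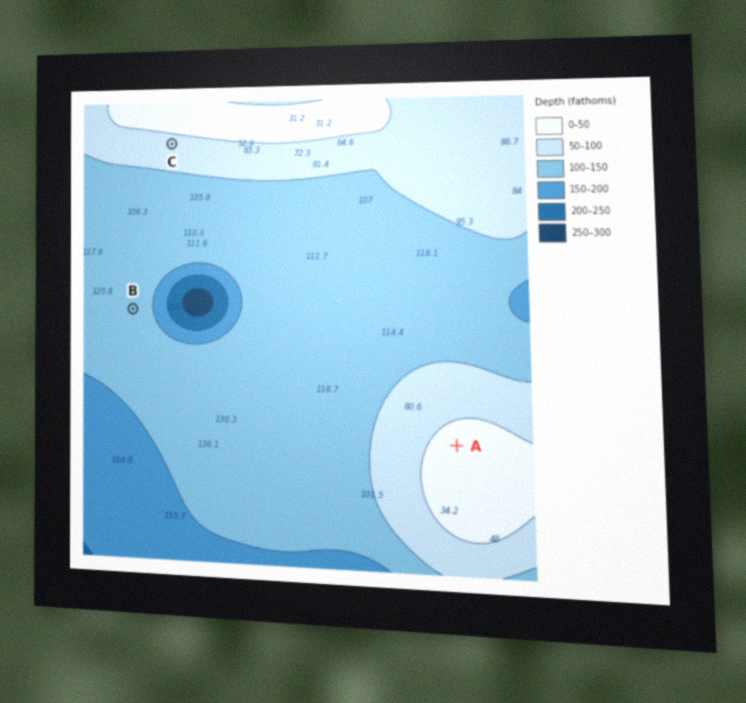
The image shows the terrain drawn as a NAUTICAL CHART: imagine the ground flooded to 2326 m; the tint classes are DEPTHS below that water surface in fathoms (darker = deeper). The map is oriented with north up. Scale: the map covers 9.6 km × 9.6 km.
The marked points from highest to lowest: A C B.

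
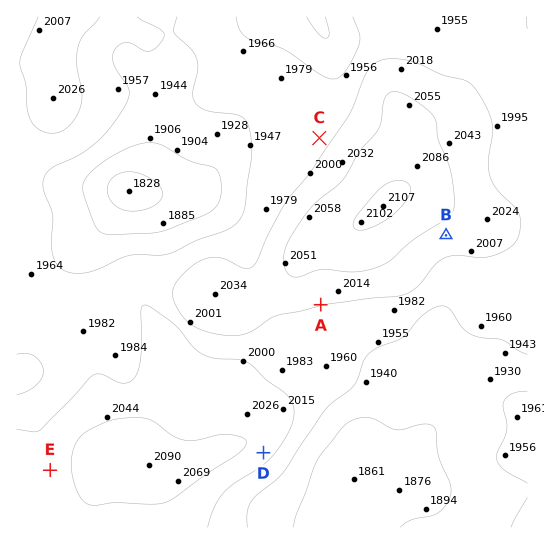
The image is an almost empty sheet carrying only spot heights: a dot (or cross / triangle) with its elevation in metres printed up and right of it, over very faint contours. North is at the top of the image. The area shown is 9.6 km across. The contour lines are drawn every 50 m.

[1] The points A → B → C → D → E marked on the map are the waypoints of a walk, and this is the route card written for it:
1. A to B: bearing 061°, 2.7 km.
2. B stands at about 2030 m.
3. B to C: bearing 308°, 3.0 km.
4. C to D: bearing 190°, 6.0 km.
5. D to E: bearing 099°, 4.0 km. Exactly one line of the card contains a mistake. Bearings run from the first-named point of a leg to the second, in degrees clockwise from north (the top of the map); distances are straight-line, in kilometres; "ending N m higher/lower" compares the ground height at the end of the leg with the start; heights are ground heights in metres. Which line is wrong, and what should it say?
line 5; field bearing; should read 265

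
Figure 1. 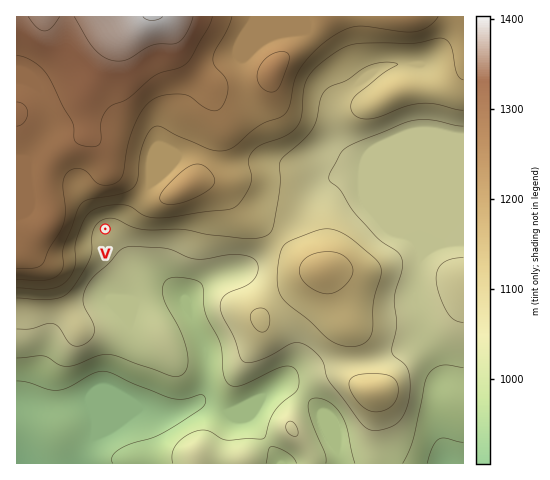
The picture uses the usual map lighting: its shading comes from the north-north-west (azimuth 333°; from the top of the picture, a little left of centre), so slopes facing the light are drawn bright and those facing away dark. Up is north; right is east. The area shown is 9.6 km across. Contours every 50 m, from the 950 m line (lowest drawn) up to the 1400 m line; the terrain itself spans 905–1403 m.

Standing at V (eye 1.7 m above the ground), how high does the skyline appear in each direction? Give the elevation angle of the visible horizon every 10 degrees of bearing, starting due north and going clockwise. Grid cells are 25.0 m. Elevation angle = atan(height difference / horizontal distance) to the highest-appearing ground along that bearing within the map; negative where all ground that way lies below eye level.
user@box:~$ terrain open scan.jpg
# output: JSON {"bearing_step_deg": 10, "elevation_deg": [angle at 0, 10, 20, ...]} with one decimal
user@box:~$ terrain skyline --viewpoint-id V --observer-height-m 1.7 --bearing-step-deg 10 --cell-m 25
{"bearing_step_deg": 10, "elevation_deg": [10.0, 9.6, 8.5, 7.1, 5.9, 5.2, 5.1, 4.5, 2.9, 1.1, 1.1, 0.5, 0.4, -0.3, -0.6, -0.5, -0.5, -1.4, -1.3, -0.6, 0.2, 1.5, 3.9, 5.6, 6.4, 7.4, 8.8, 9.9, 10.4, 10.2, 9.5, 8.9, 8.7, 8.9, 9.4, 9.8]}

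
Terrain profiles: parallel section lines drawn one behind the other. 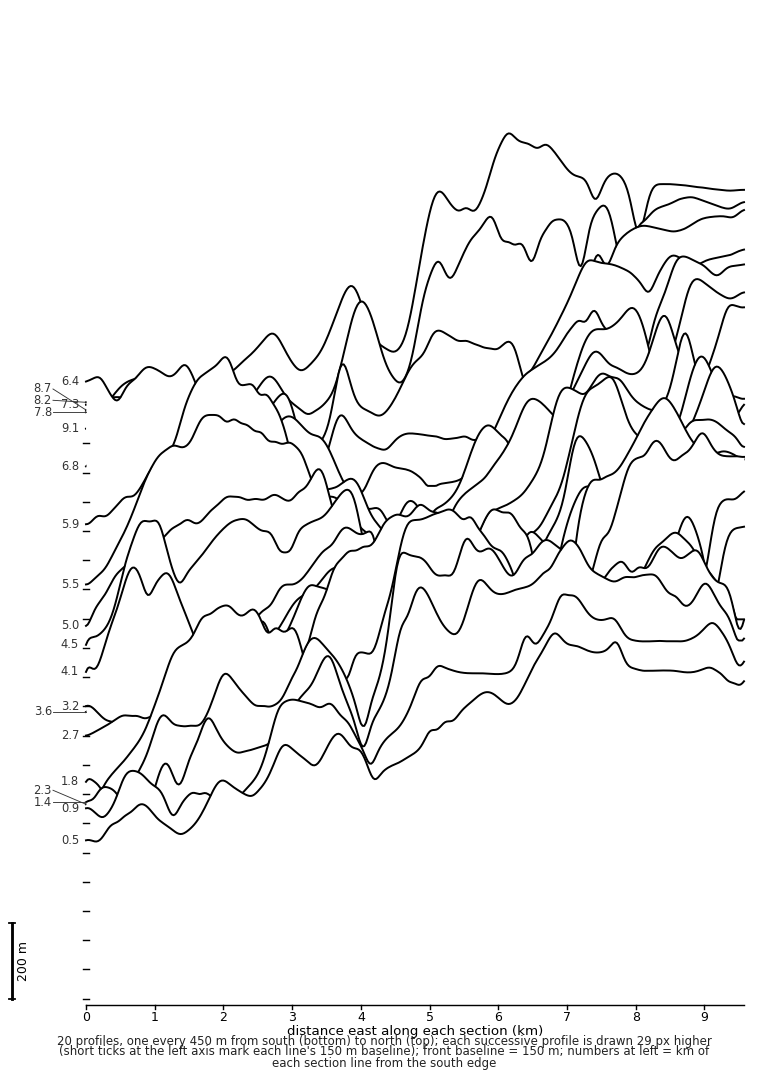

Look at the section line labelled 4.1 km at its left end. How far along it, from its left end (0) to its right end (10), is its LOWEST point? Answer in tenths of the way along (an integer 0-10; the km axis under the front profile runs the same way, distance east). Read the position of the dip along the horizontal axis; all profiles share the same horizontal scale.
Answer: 0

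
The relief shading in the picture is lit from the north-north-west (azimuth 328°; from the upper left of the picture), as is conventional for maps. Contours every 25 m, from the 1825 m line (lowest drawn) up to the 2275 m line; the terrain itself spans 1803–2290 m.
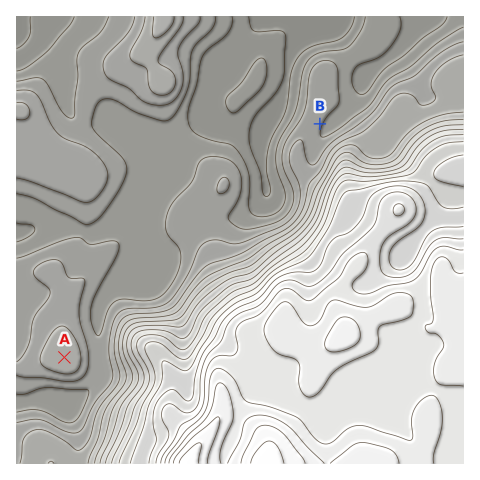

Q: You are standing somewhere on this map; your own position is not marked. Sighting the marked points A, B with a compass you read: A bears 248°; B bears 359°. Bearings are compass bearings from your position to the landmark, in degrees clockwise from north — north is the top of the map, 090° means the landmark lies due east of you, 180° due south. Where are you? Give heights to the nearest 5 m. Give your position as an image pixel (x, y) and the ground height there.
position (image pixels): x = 322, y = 253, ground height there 2120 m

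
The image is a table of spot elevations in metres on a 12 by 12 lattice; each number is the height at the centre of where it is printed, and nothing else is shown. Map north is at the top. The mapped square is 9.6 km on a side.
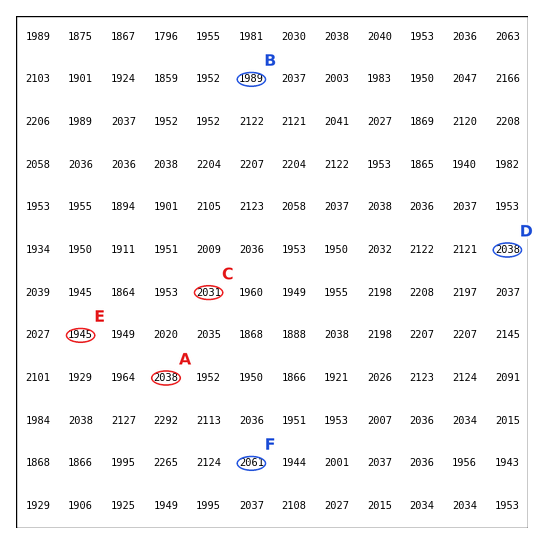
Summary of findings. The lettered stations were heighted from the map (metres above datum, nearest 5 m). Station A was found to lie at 2040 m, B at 1990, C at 2030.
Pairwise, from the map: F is higher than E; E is lower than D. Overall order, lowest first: E D F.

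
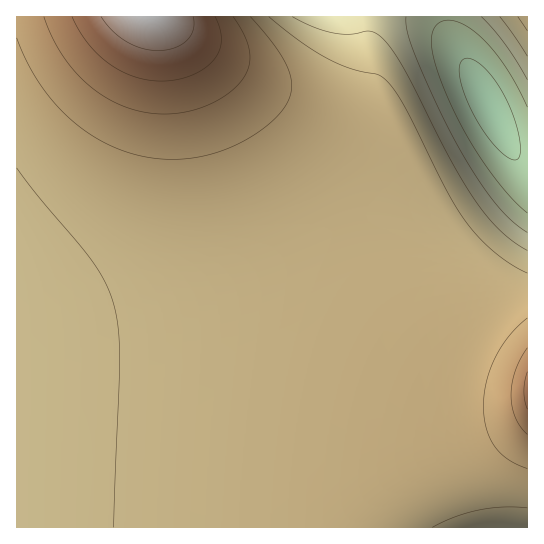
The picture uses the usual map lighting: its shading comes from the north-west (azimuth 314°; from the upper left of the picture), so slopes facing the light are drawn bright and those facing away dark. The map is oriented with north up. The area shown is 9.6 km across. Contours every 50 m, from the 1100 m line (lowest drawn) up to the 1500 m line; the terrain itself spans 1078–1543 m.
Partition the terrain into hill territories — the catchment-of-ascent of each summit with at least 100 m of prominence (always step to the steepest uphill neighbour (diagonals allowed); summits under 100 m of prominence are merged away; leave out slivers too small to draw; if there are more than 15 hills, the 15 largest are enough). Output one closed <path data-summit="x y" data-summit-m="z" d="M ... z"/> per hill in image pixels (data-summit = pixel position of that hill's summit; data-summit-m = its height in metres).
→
<path data-summit="527 390" data-summit-m="1467" d="M510 147l-1 10-11 12-53 35-11 3-39 2-38 11-38 17-81 44-39 16-33 11-56 12-64 7-29 0-1 200 511 1 1-365-7-2z"/><path data-summit="150 17" data-summit-m="1543" d="M446 16l-429 0-1 310 30 1 45-4 42-7 42-11 63-24 112-58 45-14 46-4 46-28 20-16 4-8-2-8-32-63-26-45z"/><path data-summit="527 17" data-summit-m="1322" d="M527 16l-80 1 1 12 8 18 21 35 32 64 7 11 7 6 5-1z"/>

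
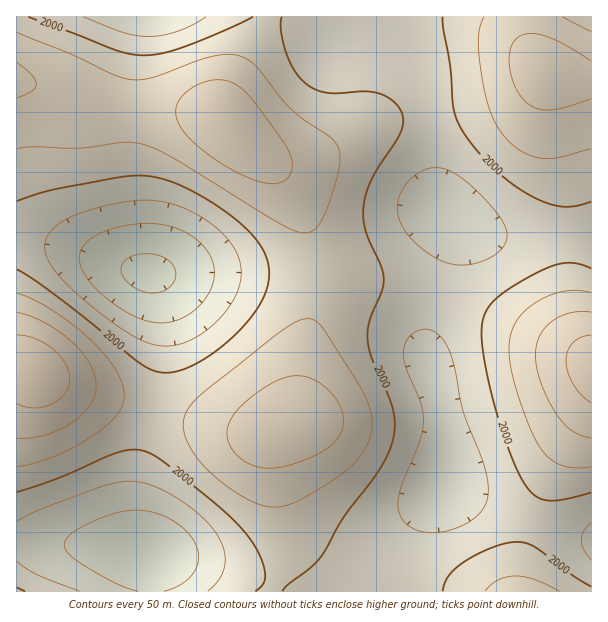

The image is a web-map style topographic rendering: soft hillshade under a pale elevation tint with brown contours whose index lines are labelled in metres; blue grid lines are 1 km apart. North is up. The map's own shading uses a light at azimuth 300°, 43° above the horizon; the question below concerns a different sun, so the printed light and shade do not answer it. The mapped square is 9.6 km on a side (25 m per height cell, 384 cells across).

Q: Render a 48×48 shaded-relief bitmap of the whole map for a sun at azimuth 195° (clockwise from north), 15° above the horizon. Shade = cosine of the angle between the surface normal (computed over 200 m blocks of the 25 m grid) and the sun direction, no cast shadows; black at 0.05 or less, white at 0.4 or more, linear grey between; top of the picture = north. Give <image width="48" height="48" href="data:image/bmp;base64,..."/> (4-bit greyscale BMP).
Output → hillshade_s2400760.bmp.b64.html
<image width="48" height="48" href="data:image/bmp;base64,Qk32BAAAAAAAAHYAAAAoAAAAMAAAADAAAAABAAQAAAAAAIAEAAATCwAAEwsAABAAAAAAAAAAAAAAABEREQAiIiIAMzMzAERERABVVVUAZmZmAHd3dwCIiIgAmZmZAKqqqgC7u7sAzMzMAN3d3QDu7u4A////ADMzRERFVVZnd4iZmqqqmZmZmYh3ZVRDM0RERVVWZmd3iJmaqqqpmZmIiId2ZVREQ1VmZmd3iImZqqqqqqqZmYiId3dmZVVVVXd4iIiZmqu7u7u6qqmZmIh3dmZmZmZmZ5mZqqqqu8zN3My7uqqZmId3ZmZmZ3eIibu7u7u8zd3u7dzLuqqpmId3ZmZ3eImaqszMzMzM3e7u7t3Mu7qqmYh3d3d4iZqrvN3d3czd3u///u3My7u7qpmIiIiJmqu8zd3d3d3d3u7/7t3MzMy7uqmYiJmaq7zM3d3d3d3d3u7u7dzMzMzLu6qZmZqqu8zN3d3d3d3d3d3d3MzLvMzLu6qpmqq7u8zM3d3d3dzMzMzMy7u7u7u7uqqZqqu7vMzM3d3d3czMzLu7uqqqqruqqZmZmqu7vMzMzd3d3My7u6qqmZmZmqqZmIiImqu7u8zMzd3czLu6qpmZiIiJmZiId3d4mau7u8zMzczMu6qZmIiIiIiIiId3ZmZ3iaq7u8zMzMy7qZiId3d3d3d3d3dmVVZniaq7u8zMzLqpiHdmZmZmZnd3d2ZlVVZ3iaq7u7u7u5mHZlVVVVVWZmZ3dmZlVWZ4mqu7u7u7qodlRDMzREVVZmZ3d2ZmZneJqqu7u6qqmWVDIiIiM0RVVmZ3d3d3d4iaqru6qpmYh0MiERESM0RVZmd3d3d3iJmqu7qqmYh3ZTIRAAESNEVWZnd3d4iIiZqquqqZiHdmVCEQABEjRVZmd3eIiIiJmaqqqqmYd2ZVQyIRESNEVmd3eIiIiImZmZmqmZiHdmVUMzIiM0VWd4iImZmZmZmZmZmZiId3ZmVUQ0REVWd4mZqqqqqqqZmYiIiId3d3ZmZVVFZmd4maq7u7u7u7qpmYh3d3d3d3d3d2ZneImau7zMzMzczMuqmId3dmZ3d4iIiId5maq8zN3d3e7u3cy6mYd3Zmd3iJmZmZmaqrzN3d7u7u/+7dy6mYh3d3eImaqrqqqru8zd3u7u////7ty6mYiIiIiZq7vMu7u7vMzd3u7v////7dy6mZmZmZmqvMzMzLu7vMzd3d7u////7cuqmZmZmqq7zN3czLu7vMzN3d3u///u3LqZmZmqqrvMzd3czLu7vMzMzN3e7+7ty6mIiJmqq7vMzd3czLu7u8zMzM3d7u3LqYd3eImaq7vMzMzMy7u7u8u7u8zN3dy6mHZmd4iZqqu7zMzMy7u7u7u7u7u8zLuph2VVZniJmaqrvMzMu7u7u7uqqqqqqqmHZlVVZnd4iJmqu7zLu7u7uqqZmZmZmYh2ZVVVZmd3iImaq7u7u7u6qZmIh3d3d3ZlVVVWZnd3eImaq7u7u7qpiId2ZmZmZVVVVVVmd3d3eImaq7u7qqmXd2ZVVEREREREVWZ3eIiIiJmqu7qqmYiGVVREMzMzMzREVmeIiIiIiZqquqqZh3ZkQzMzMzMzMzRFZniJmZmZmZqqqqmIdlVDMyIiIiMzM0RVZ4iZqpmZmaqqqZh2ZUQzIiIiIzMzNEVWeImaqqqZmqqqqYh2VEMw=="/>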